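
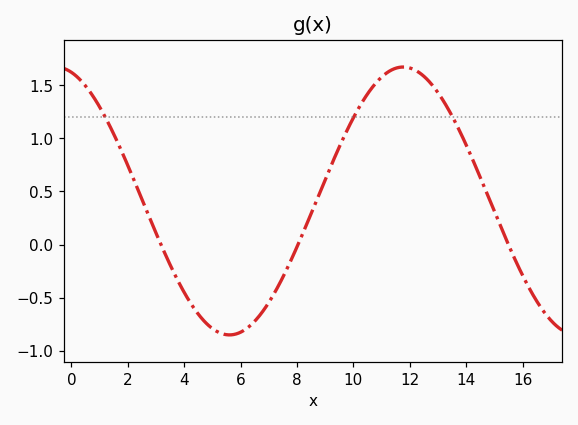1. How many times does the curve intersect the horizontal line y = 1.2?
3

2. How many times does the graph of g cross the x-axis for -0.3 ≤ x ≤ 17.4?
3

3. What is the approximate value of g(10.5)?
1.4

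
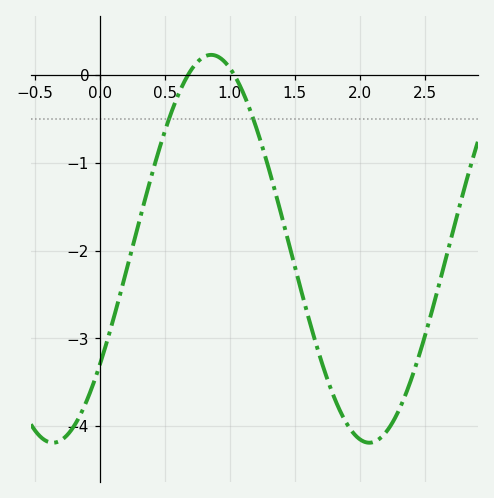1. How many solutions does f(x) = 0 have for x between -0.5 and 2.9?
2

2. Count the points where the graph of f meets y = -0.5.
2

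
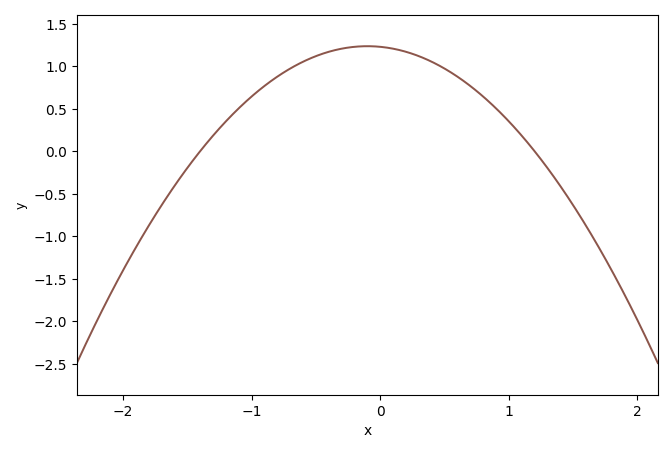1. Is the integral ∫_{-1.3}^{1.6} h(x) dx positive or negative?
positive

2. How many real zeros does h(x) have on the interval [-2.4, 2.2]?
2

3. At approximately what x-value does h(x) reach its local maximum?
-0.1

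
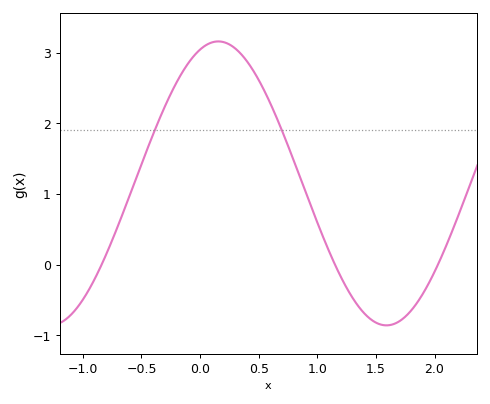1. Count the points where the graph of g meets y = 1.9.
2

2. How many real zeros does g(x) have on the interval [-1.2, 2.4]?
3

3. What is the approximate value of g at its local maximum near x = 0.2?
3.2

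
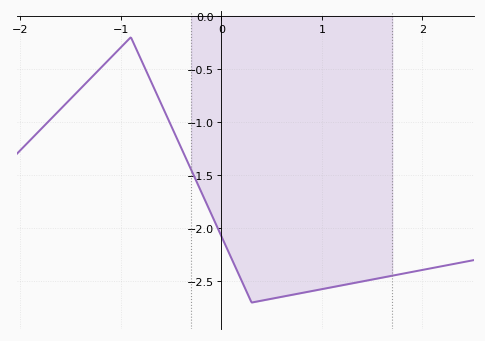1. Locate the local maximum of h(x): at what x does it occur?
-0.9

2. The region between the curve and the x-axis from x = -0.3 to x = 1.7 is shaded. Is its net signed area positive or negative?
negative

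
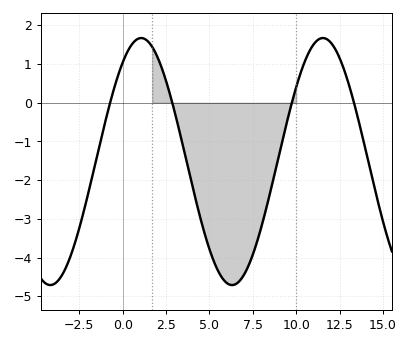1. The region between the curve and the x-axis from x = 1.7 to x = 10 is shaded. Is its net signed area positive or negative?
negative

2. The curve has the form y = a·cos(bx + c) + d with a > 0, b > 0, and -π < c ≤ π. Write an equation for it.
y = 3.19cos(0.6x - 0.64) - 1.52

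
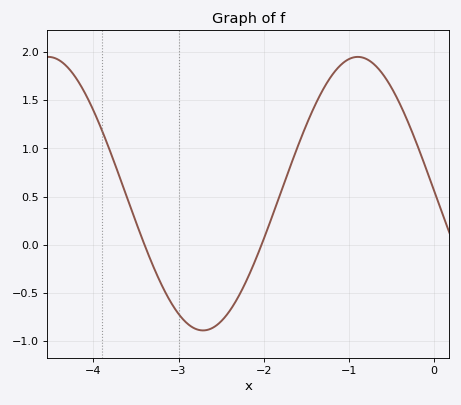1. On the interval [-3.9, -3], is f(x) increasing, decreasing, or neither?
decreasing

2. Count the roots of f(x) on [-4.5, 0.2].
2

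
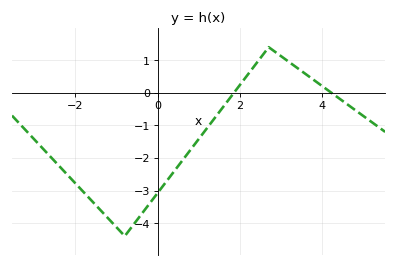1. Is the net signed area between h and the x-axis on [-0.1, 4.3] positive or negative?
negative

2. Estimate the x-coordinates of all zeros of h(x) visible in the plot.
1.8, 4.2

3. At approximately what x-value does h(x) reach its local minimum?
-0.8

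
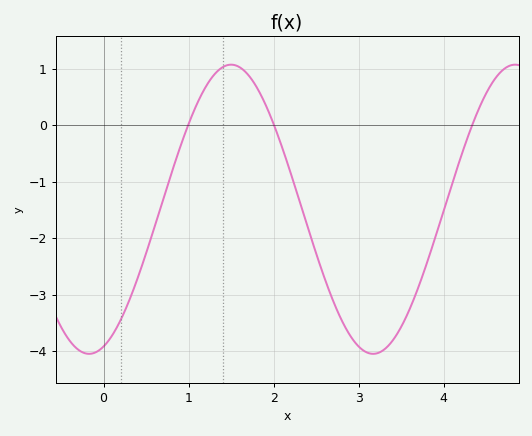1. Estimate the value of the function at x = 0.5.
-2.27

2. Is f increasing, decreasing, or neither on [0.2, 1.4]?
increasing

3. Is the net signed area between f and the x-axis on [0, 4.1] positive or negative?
negative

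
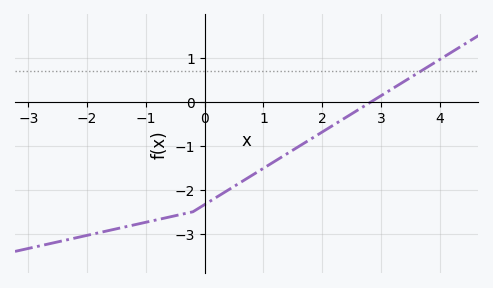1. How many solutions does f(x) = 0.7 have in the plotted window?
1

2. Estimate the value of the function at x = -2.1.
-3.1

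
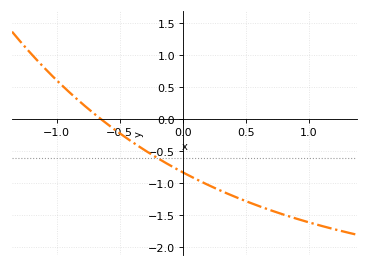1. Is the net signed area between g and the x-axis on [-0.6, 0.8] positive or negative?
negative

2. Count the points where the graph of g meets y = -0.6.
1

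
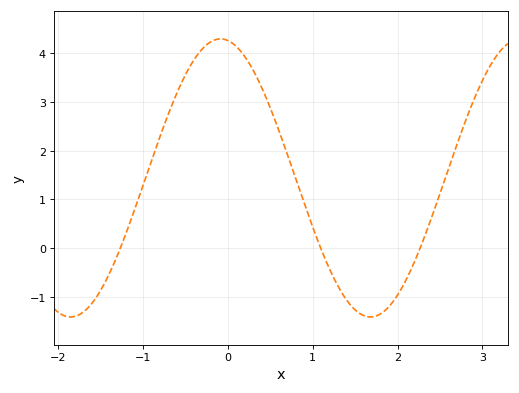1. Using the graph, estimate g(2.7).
2.1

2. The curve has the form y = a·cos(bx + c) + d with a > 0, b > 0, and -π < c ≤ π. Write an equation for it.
y = 2.85cos(1.8x + 0.15) + 1.44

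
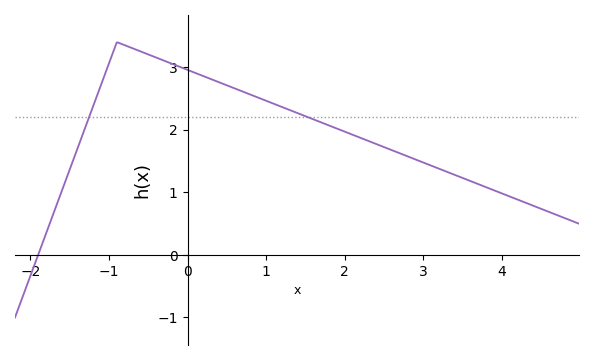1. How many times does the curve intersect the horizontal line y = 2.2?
2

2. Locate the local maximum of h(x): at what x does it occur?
-0.9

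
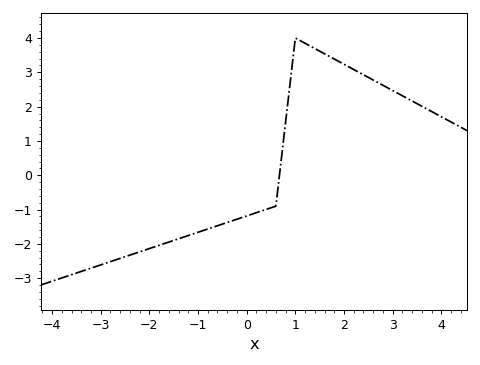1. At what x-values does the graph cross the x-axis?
0.673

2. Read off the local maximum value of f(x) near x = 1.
4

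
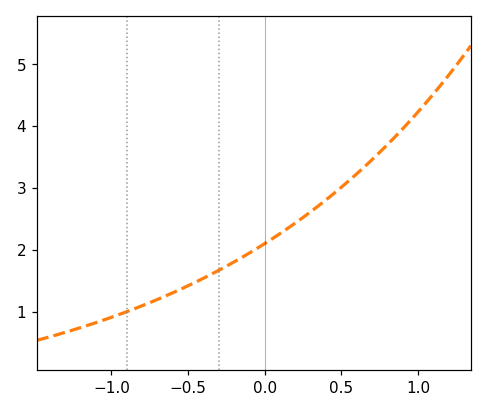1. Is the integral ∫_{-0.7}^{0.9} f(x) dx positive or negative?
positive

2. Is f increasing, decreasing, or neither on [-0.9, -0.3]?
increasing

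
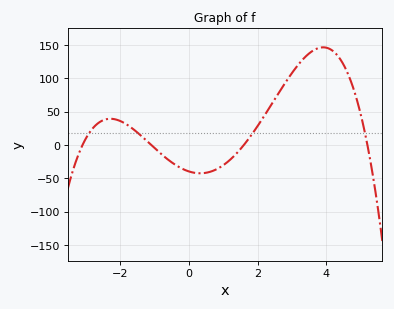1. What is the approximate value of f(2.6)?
75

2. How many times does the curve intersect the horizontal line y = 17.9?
4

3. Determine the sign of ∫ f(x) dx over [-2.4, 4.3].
positive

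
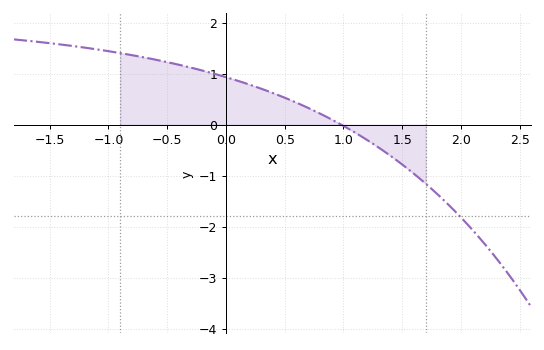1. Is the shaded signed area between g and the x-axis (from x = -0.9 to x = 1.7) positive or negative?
positive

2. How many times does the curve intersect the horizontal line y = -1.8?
1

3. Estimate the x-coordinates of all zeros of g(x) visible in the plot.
0.979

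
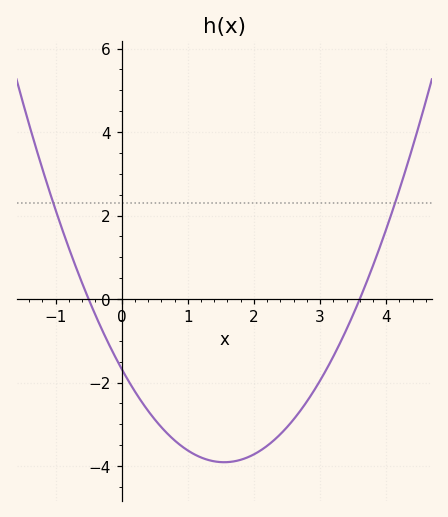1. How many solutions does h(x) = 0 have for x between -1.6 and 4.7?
2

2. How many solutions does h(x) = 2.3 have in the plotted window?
2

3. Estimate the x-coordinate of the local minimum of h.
1.55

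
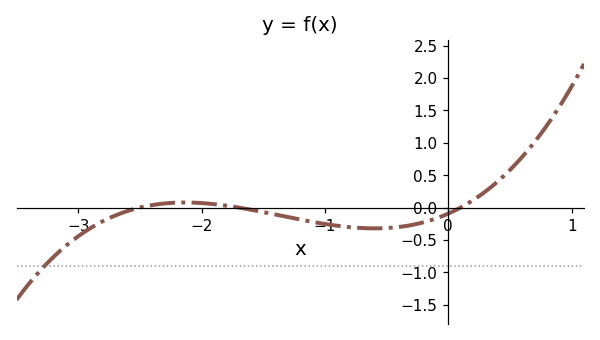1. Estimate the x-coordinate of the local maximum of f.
-2.14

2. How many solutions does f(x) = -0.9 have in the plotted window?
1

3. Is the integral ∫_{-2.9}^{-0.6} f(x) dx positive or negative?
negative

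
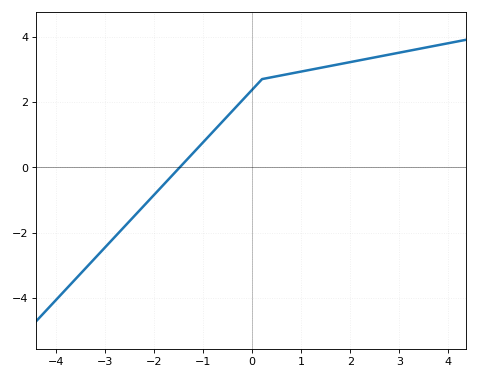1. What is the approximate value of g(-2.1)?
-1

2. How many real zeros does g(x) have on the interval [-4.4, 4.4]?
1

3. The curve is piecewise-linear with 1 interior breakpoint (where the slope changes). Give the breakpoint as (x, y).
(0.2, 2.7)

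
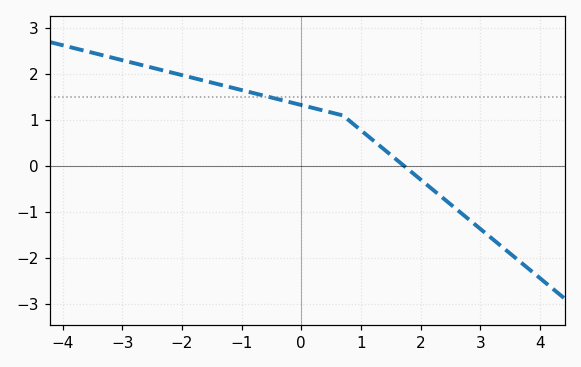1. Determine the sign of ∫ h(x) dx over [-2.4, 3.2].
positive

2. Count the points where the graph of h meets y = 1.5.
1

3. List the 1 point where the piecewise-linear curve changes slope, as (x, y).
(0.7, 1.1)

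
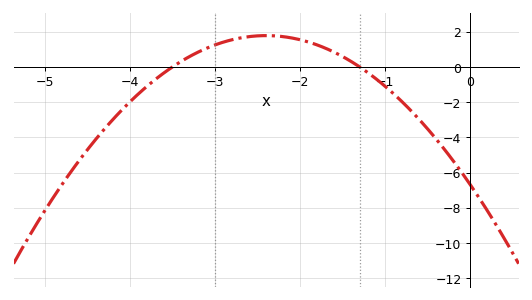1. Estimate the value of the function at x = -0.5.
-3.53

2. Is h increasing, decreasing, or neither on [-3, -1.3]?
neither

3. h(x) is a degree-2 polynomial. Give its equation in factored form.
y = -1.47(x + 3.5)(x + 1.3)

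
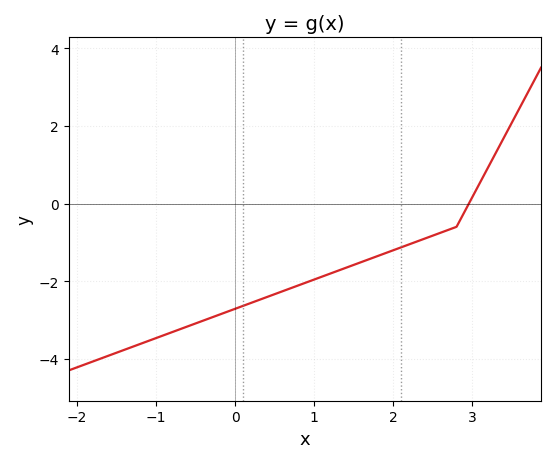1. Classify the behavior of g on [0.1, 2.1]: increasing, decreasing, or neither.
increasing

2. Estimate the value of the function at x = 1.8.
-1.35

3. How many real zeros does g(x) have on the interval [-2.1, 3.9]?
1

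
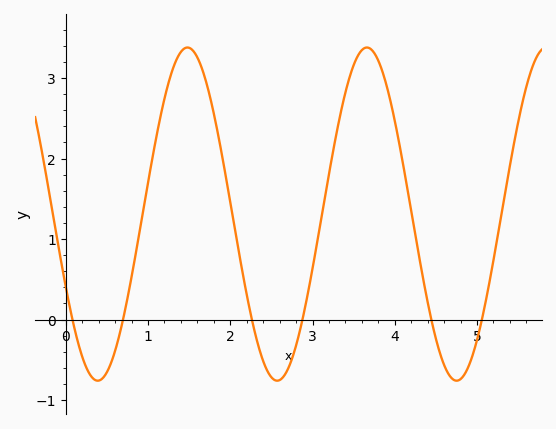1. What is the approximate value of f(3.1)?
1.2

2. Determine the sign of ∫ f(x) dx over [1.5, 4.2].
positive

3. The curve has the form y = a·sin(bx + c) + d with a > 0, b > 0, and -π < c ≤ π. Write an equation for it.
y = 2.07sin(2.9x - 2.7) + 1.31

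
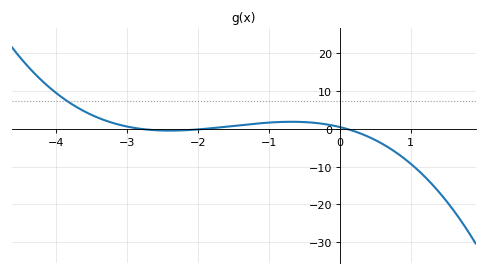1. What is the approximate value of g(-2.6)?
0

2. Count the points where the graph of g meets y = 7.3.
1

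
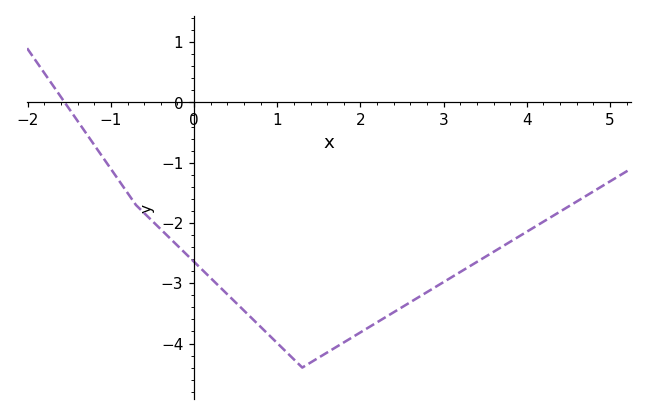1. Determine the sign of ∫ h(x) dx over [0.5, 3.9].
negative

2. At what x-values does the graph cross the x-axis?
-1.6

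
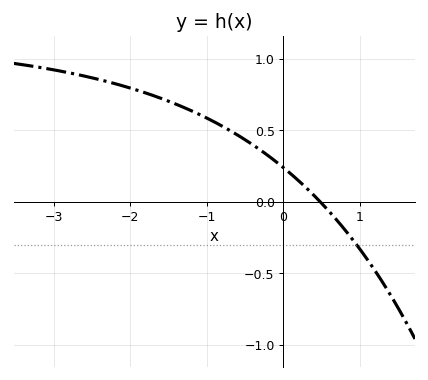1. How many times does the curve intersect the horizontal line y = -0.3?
1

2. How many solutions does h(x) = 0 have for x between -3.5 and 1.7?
1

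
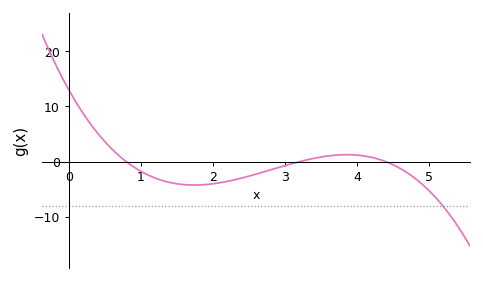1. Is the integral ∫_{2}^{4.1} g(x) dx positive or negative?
negative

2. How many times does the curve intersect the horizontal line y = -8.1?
1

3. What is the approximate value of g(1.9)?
-4.15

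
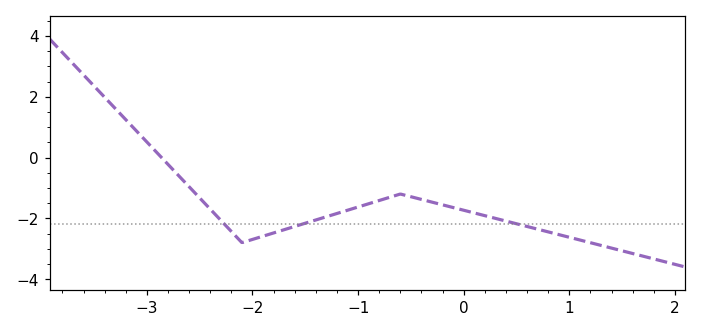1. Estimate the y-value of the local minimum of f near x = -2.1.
-2.8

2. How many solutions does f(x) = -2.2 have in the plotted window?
3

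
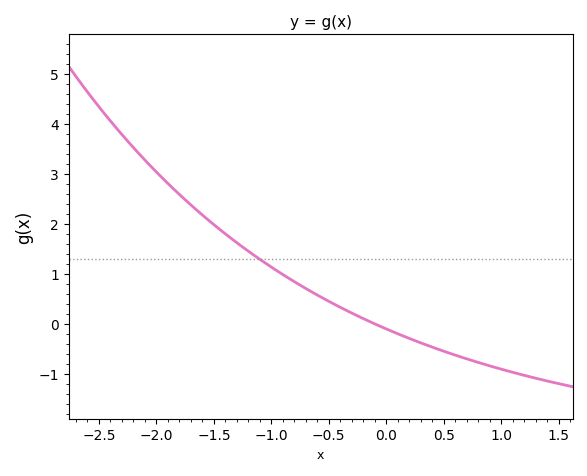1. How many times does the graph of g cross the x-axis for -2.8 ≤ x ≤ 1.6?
1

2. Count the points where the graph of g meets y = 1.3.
1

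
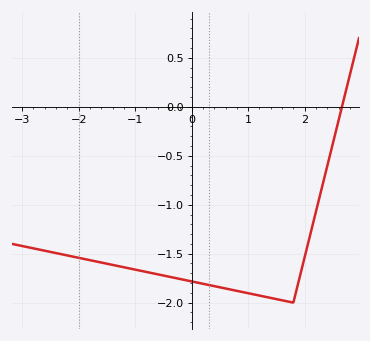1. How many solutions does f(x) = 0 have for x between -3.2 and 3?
1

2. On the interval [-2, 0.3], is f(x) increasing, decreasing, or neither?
decreasing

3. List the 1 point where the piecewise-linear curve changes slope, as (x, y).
(1.8, -2)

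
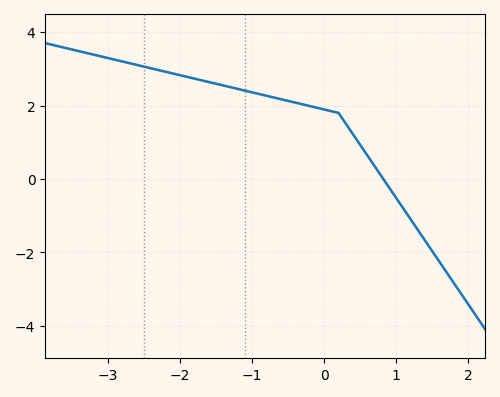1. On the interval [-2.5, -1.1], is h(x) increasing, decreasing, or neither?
decreasing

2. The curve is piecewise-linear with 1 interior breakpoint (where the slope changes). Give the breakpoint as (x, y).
(0.2, 1.8)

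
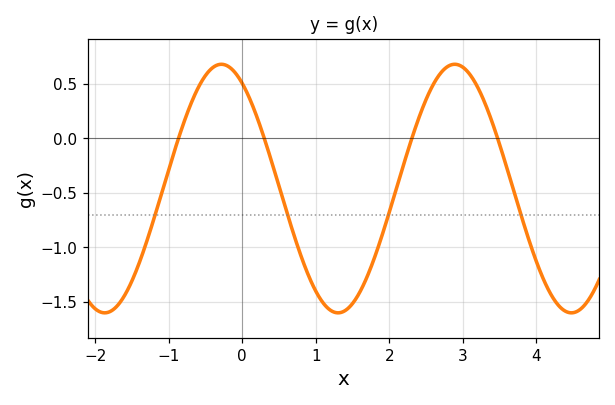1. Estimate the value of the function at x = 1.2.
-1.6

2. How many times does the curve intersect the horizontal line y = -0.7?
4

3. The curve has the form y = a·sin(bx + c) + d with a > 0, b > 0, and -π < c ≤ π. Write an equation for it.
y = 1.14sin(2x + 2.1) - 0.46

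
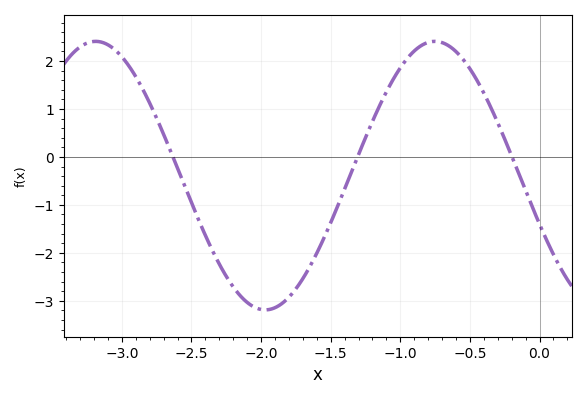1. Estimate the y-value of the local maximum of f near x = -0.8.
2.4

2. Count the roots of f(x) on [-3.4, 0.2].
3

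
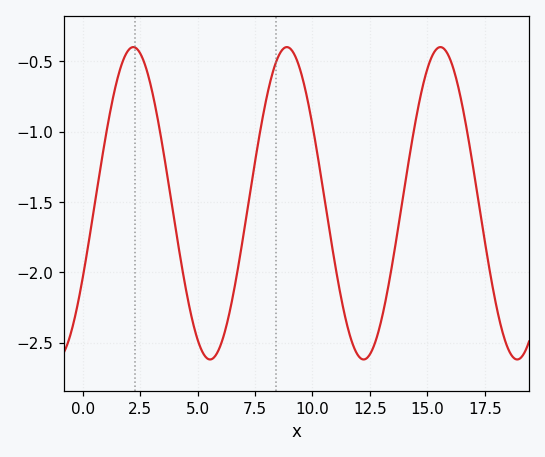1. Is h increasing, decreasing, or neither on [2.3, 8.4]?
neither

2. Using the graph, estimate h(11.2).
-2.14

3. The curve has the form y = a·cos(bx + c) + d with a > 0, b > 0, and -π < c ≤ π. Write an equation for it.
y = 1.11cos(0.94x - 2.07) - 1.51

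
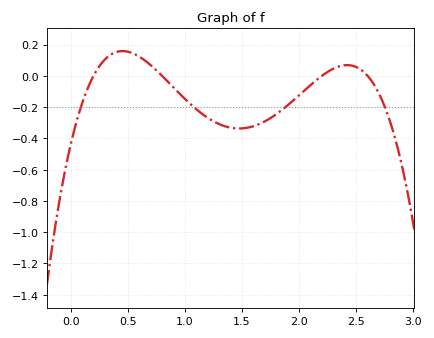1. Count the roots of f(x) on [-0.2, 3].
4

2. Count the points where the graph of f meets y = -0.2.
4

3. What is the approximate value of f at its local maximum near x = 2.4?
0.068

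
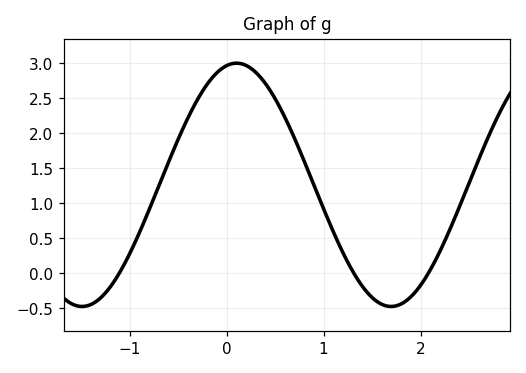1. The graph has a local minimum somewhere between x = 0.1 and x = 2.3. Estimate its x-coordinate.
1.7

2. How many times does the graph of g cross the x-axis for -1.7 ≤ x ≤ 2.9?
3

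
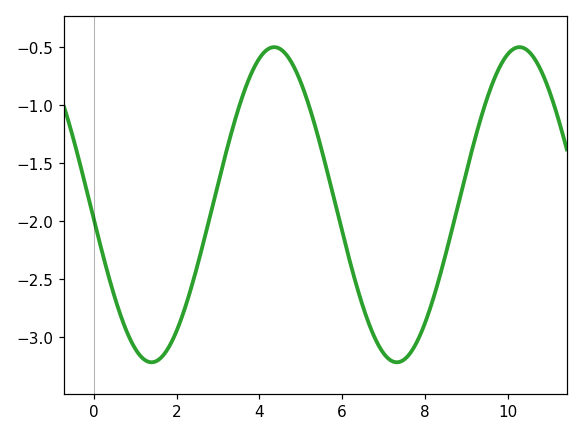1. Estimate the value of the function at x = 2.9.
-1.83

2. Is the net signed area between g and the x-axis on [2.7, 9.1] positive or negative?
negative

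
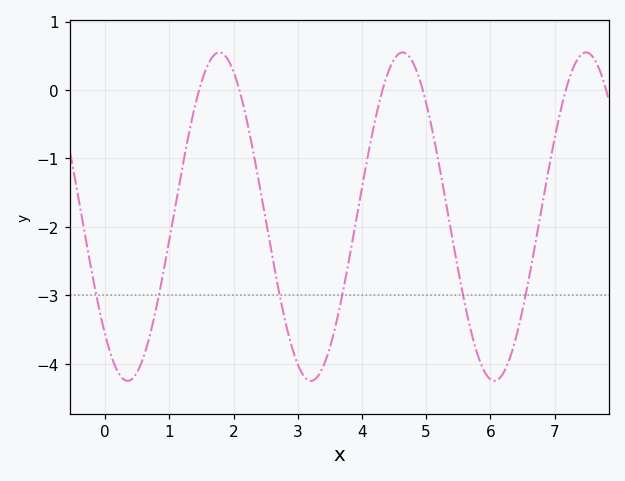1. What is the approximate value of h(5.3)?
-1.6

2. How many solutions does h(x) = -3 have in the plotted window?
6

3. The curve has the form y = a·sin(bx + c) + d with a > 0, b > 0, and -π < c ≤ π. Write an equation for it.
y = 2.4sin(2.2x - 2.3) - 1.85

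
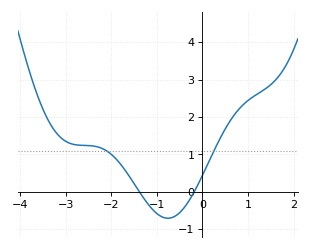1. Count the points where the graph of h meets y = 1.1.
2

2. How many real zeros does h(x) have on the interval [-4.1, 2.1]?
2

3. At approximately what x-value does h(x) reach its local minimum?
-0.8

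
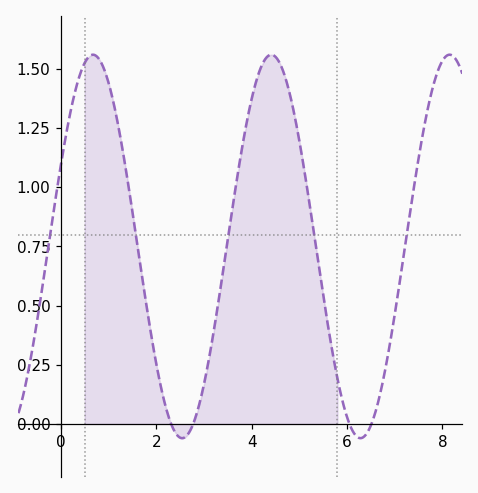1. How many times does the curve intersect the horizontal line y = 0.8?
5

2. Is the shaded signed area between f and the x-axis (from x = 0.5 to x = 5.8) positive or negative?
positive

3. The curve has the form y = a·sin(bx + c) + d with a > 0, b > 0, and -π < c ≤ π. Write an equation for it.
y = 0.81sin(1.7x + 0.44) + 0.75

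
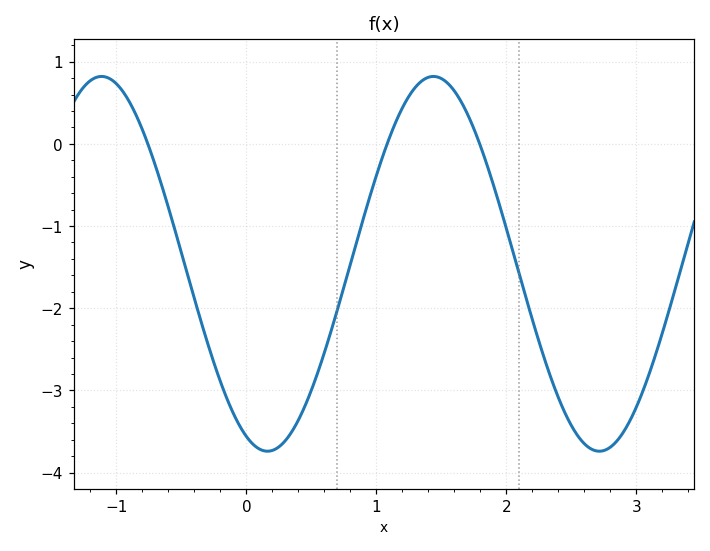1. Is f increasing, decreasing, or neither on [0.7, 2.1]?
neither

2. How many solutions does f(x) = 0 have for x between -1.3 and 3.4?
3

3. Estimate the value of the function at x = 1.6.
0.644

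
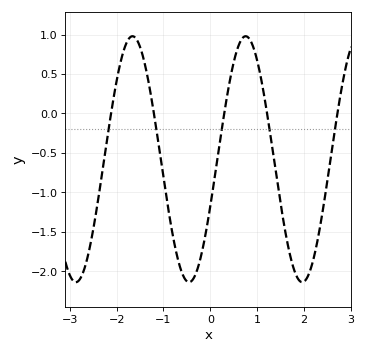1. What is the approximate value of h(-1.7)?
0.95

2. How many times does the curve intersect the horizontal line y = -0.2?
5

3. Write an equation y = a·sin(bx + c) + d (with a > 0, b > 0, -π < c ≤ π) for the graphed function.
y = 1.56sin(2.6x - 0.39) - 0.58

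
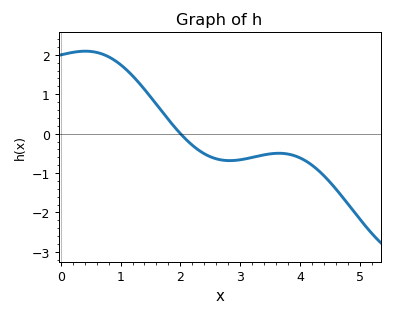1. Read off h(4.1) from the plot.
-0.7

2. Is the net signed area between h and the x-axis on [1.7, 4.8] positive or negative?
negative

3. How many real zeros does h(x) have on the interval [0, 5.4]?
1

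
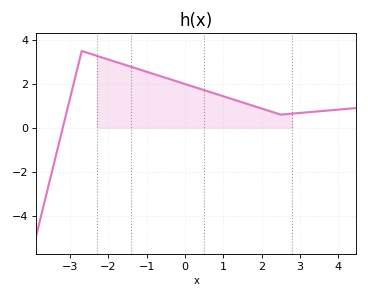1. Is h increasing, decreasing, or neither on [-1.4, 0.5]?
decreasing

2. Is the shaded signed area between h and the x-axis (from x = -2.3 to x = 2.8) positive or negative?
positive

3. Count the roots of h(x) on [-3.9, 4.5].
1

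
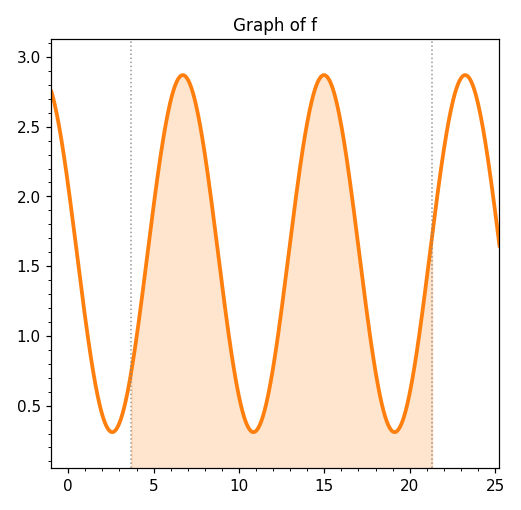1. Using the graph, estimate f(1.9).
0.477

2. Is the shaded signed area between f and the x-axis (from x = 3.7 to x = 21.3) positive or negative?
positive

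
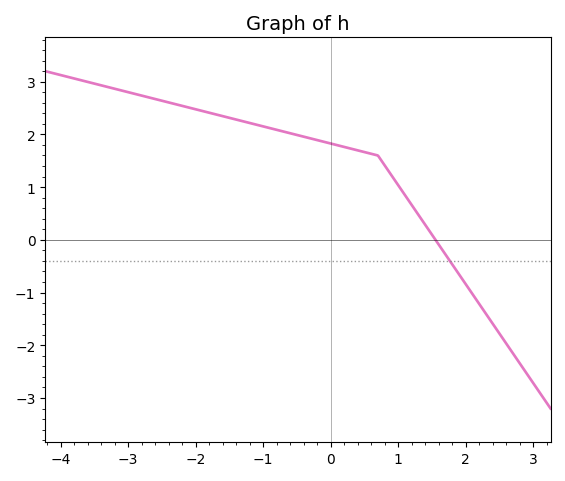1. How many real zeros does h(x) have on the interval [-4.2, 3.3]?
1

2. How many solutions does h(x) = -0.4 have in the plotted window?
1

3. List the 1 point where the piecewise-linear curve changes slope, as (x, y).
(0.7, 1.6)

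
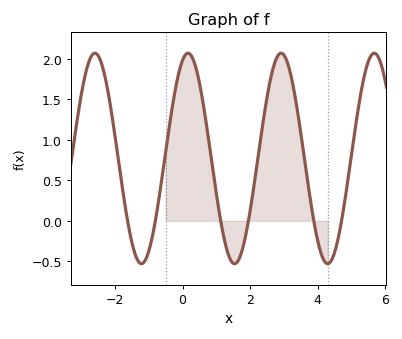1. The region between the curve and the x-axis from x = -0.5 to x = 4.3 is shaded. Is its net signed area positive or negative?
positive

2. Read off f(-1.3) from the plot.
-0.506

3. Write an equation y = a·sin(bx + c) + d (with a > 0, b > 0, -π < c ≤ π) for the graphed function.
y = 1.3sin(2.28x + 1.2) + 0.77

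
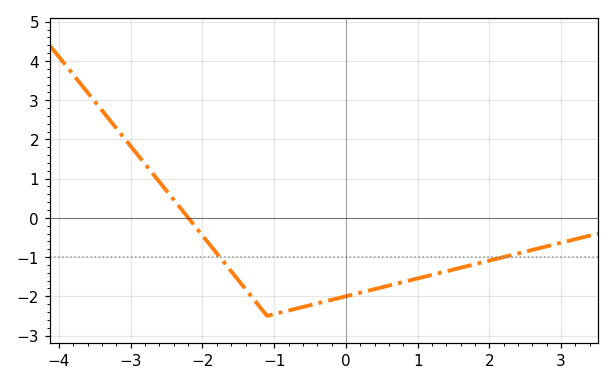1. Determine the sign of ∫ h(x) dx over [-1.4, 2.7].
negative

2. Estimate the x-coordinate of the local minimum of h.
-1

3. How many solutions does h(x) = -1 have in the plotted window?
2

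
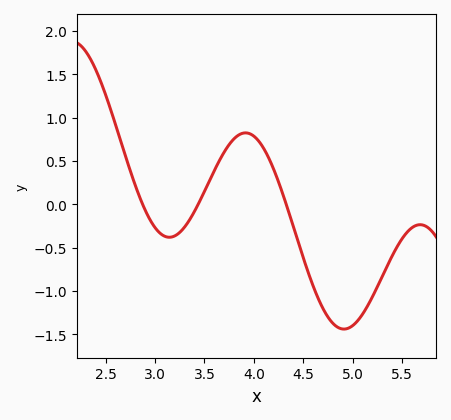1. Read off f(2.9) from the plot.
-0.065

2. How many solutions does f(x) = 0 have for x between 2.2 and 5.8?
3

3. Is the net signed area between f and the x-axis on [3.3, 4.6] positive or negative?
positive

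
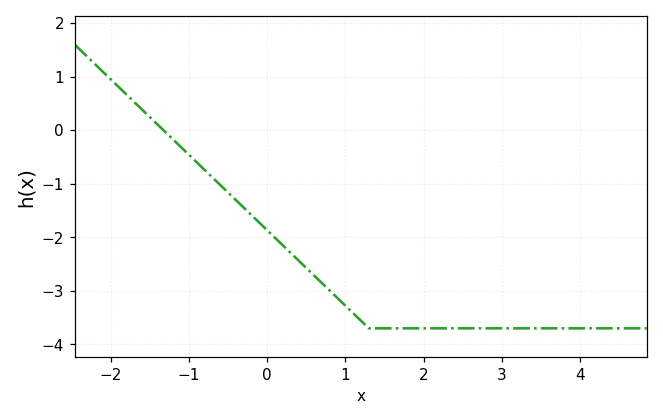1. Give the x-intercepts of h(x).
-1.3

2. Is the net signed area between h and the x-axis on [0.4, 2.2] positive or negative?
negative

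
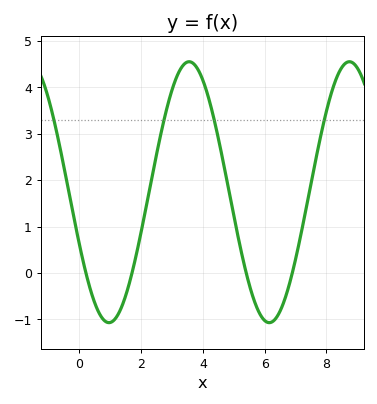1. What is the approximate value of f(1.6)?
-0.266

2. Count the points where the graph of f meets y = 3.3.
4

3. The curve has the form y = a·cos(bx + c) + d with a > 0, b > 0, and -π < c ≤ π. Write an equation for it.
y = 2.81cos(1.21x + 1.98) + 1.74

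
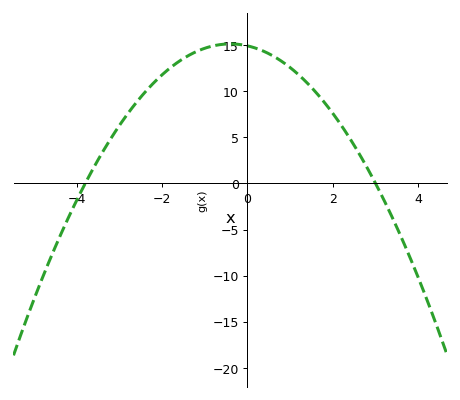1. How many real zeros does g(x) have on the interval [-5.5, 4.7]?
2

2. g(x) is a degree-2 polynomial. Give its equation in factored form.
y = -1.31(x + 3.8)(x - 3)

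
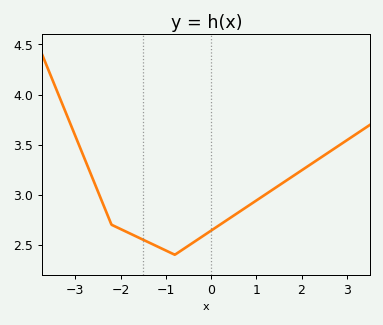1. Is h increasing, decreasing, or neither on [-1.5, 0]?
neither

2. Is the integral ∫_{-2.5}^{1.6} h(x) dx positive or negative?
positive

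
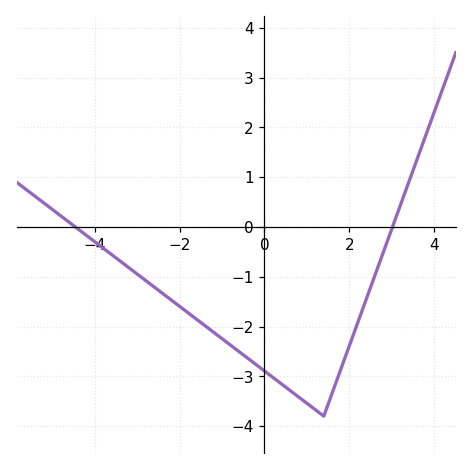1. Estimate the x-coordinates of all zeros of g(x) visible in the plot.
-4.46, 3.02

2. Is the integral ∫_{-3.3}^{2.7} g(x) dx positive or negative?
negative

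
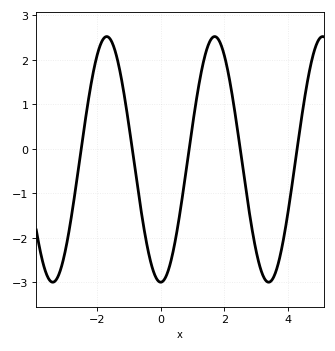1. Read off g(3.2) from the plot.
-2.83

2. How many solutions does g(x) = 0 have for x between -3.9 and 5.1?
5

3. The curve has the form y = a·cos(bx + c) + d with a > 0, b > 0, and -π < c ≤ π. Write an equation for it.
y = 2.76cos(1.85x - 3.13) - 0.24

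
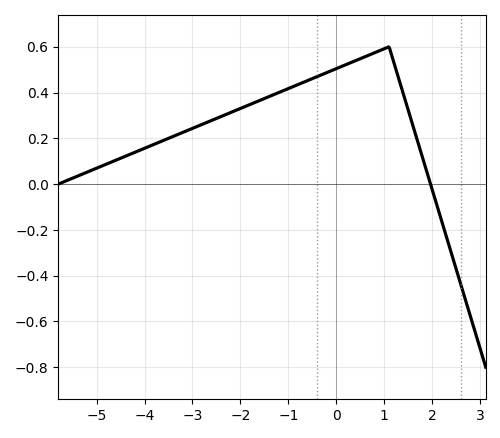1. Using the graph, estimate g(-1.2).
0.4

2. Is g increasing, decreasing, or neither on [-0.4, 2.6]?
neither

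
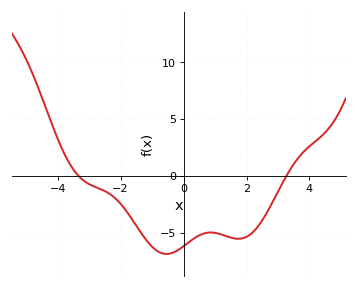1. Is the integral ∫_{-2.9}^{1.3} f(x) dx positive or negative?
negative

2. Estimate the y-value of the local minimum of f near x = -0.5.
-6.86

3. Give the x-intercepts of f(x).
-3.34, 3.27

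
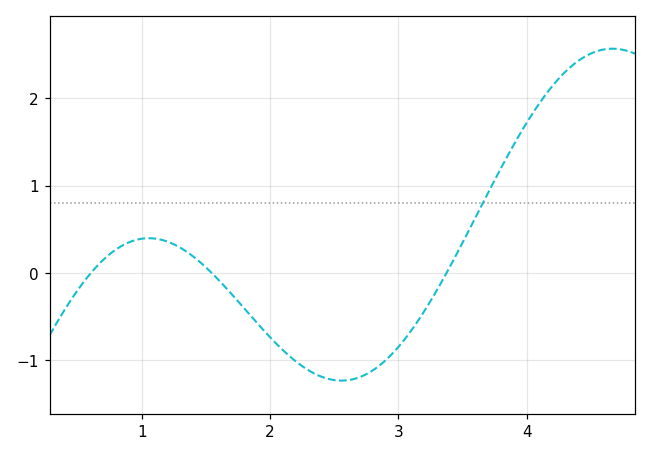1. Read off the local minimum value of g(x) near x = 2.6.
-1.2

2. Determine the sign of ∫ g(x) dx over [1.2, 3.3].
negative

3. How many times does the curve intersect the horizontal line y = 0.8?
1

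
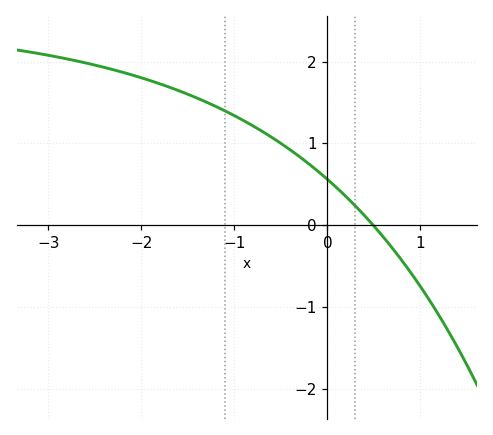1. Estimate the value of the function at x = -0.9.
1.28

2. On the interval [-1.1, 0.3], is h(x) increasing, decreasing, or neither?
decreasing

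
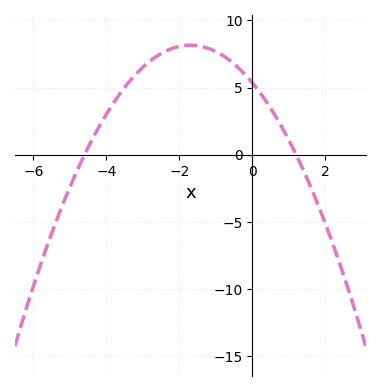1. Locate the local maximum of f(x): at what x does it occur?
-1.7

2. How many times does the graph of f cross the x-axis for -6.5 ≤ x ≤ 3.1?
2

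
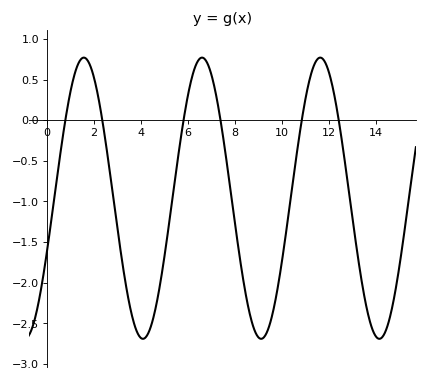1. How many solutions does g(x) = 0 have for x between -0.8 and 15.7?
6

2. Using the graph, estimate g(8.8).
-2.55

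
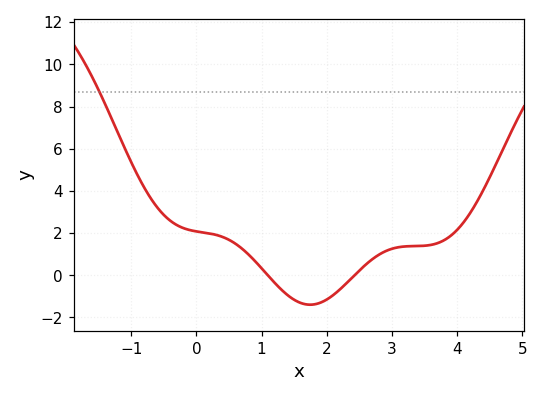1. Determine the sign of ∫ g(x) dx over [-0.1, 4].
positive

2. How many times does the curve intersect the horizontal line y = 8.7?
1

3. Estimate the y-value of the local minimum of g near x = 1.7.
-1.4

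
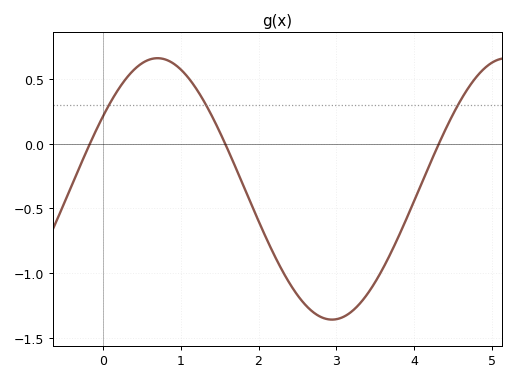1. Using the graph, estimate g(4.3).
-0.026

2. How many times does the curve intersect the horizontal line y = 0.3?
3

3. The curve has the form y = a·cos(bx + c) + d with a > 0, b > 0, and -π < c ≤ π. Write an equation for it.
y = 1.01cos(1.4x - 0.982) - 0.35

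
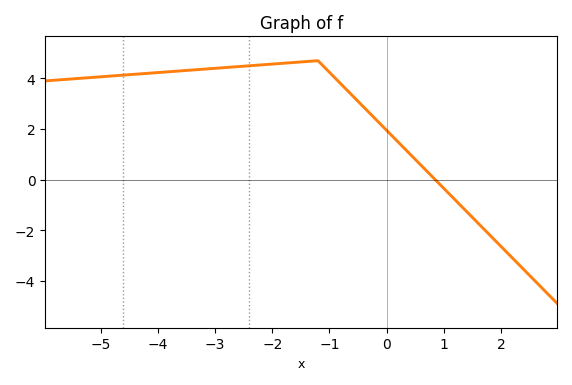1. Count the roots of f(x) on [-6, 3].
1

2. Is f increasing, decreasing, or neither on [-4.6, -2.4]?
increasing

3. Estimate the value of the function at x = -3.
4.4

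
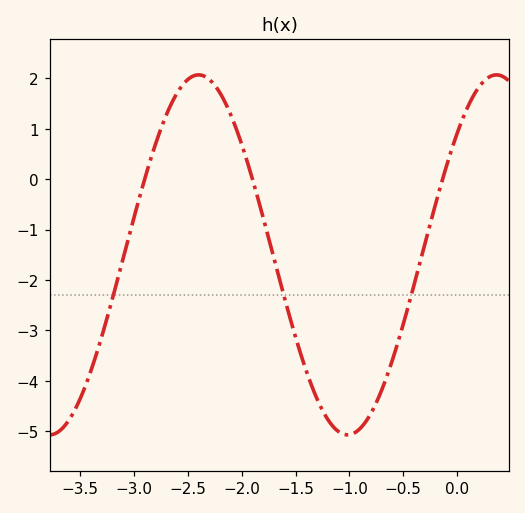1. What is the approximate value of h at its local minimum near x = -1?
-5.1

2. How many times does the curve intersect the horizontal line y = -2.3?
3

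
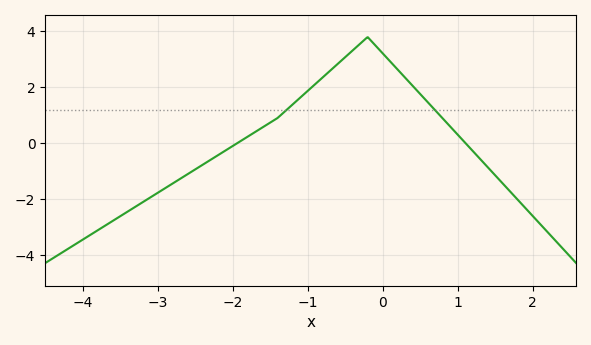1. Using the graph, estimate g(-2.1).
-0.274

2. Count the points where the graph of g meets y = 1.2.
2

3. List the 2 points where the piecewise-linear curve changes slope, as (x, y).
(-1.4, 0.9); (-0.2, 3.8)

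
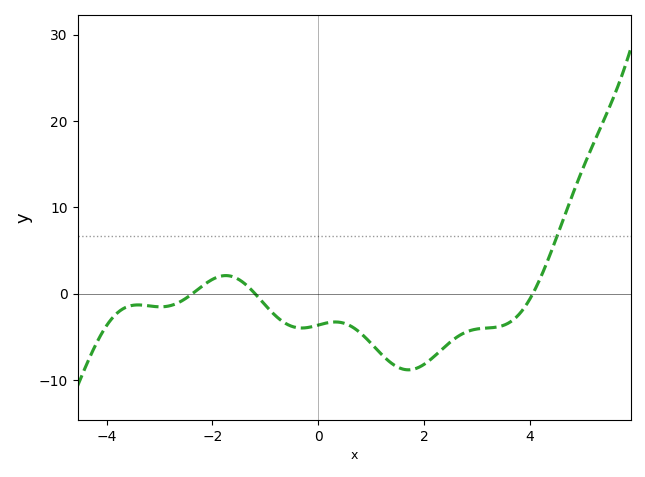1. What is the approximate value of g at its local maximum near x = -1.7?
2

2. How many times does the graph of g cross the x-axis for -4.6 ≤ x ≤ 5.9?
3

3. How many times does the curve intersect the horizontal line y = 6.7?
1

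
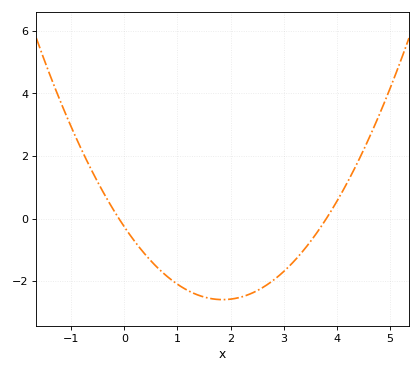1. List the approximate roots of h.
-0.1, 3.8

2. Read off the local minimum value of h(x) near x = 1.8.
-2.59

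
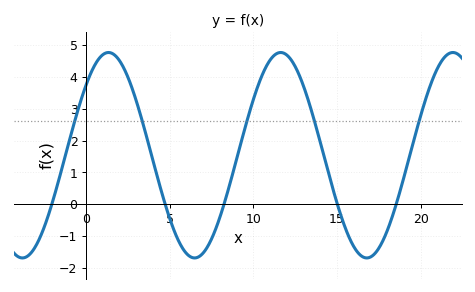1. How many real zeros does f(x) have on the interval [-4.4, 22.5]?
5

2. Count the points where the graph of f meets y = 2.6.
5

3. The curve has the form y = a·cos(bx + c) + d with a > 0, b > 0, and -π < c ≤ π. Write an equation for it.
y = 3.22cos(0.61x - 0.81) + 1.54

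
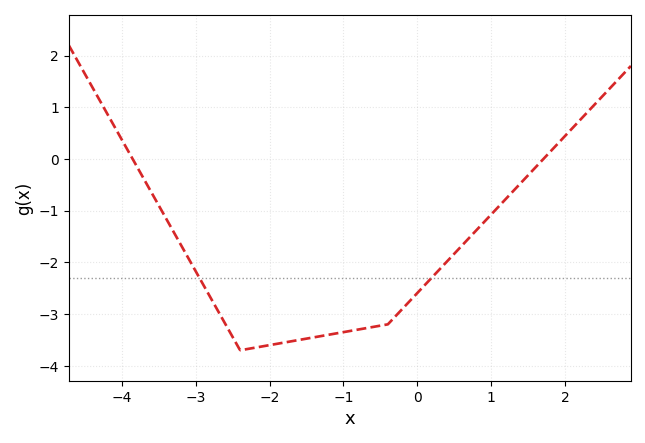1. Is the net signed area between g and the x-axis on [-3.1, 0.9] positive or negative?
negative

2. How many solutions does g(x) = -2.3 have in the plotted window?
2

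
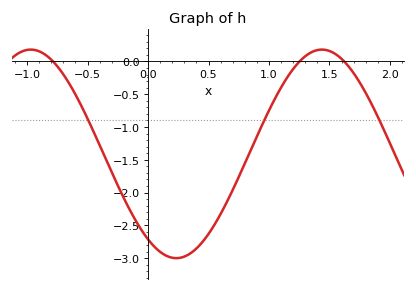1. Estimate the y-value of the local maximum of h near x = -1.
0.18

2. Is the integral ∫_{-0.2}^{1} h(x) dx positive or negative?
negative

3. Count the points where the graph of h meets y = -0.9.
3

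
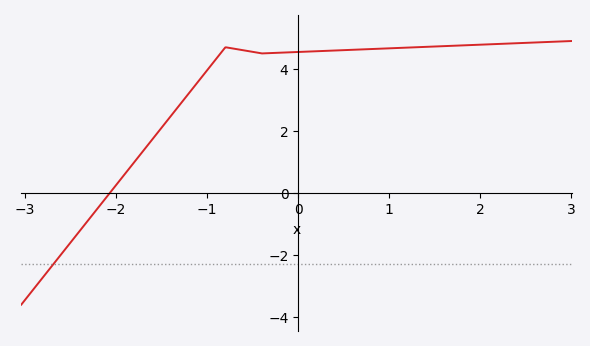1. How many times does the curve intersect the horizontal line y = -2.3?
1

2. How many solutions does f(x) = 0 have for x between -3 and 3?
1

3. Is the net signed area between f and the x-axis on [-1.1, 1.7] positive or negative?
positive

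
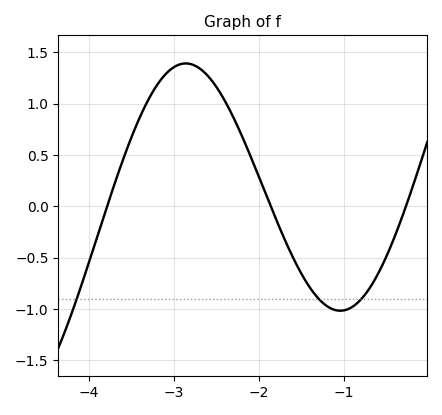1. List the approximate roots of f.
-3.8, -1.9, -0.3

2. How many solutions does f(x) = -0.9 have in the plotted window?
3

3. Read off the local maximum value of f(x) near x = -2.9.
1.4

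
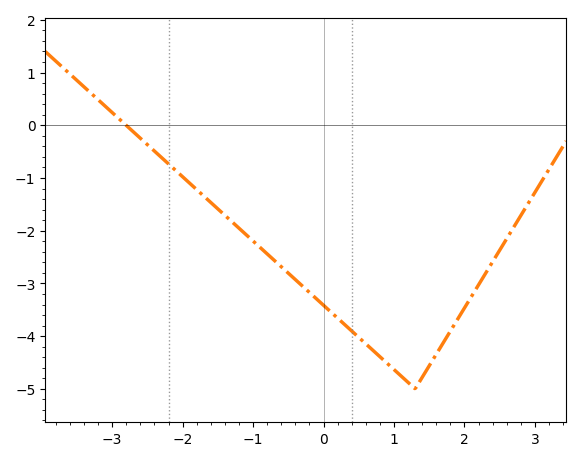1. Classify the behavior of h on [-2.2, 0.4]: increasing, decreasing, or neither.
decreasing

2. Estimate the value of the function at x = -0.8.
-2.4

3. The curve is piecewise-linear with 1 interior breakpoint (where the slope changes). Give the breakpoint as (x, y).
(1.3, -5)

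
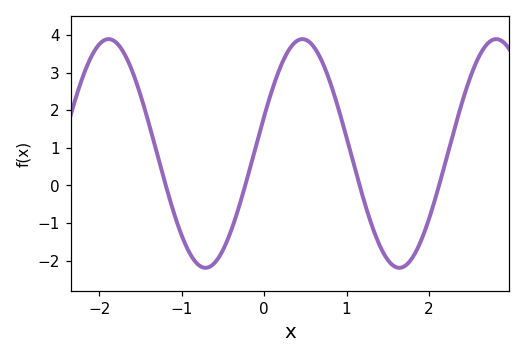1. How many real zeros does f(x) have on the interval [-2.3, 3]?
4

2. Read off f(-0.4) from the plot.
-1.2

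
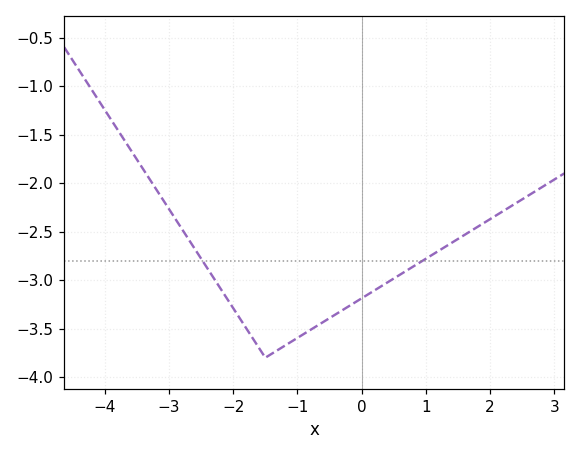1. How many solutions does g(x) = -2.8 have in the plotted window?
2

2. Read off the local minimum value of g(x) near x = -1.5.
-3.8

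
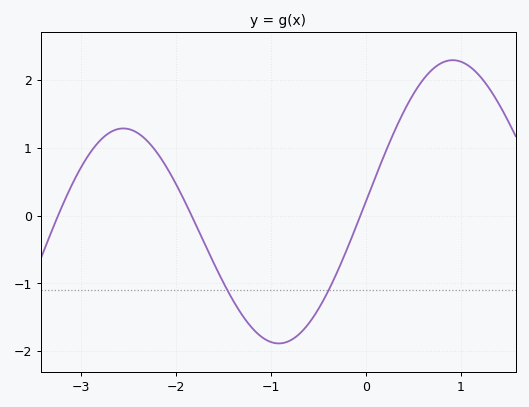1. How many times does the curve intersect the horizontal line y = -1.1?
2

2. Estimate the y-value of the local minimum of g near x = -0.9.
-1.89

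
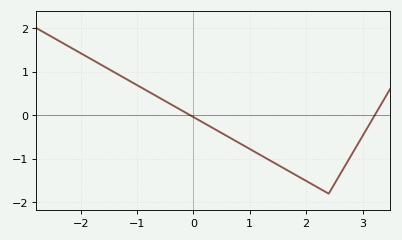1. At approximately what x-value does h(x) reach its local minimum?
2.4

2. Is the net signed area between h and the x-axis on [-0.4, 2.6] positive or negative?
negative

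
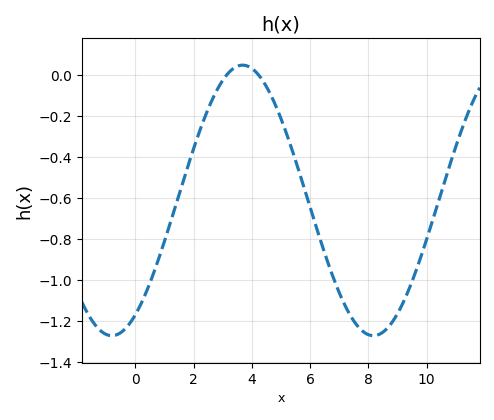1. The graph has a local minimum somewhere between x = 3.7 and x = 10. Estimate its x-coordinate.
8.17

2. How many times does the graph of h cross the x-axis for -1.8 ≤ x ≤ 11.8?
2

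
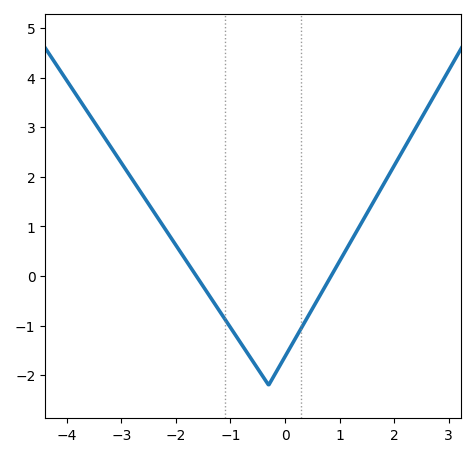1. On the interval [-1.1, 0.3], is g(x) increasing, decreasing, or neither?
neither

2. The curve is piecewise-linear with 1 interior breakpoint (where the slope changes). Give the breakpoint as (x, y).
(-0.3, -2.2)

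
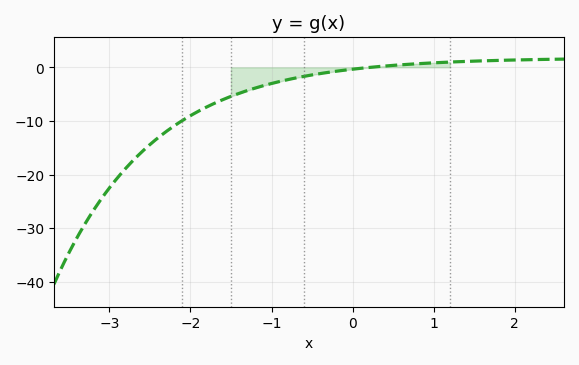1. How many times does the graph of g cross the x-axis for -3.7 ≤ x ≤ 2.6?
1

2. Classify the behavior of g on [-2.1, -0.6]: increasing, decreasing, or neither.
increasing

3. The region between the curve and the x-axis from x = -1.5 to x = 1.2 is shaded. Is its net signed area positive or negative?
negative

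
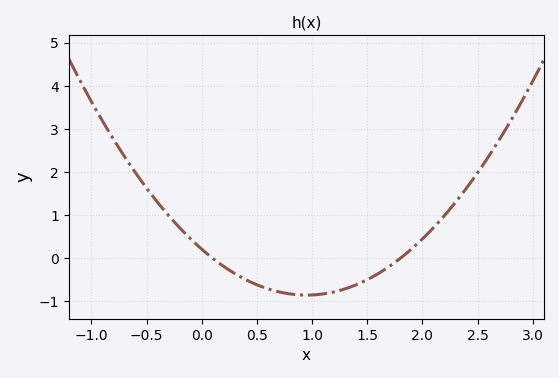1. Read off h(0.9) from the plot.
-0.85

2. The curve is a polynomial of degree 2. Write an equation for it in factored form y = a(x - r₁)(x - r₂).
y = 1.18(x - 0.1)(x - 1.8)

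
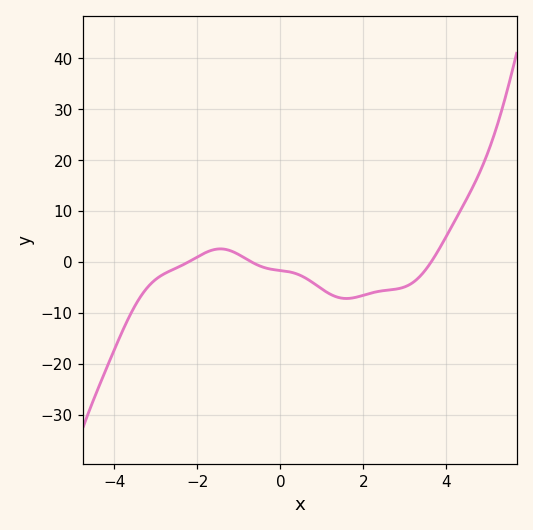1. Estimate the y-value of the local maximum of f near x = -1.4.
2.56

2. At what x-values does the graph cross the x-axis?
-2.22, -0.699, 3.63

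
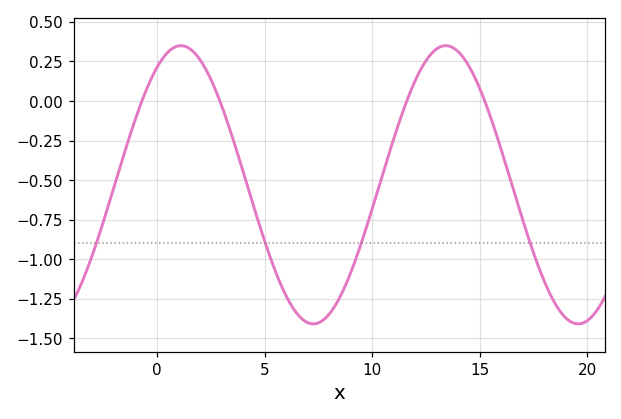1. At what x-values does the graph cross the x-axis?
-0.5, 3, 11.5, 15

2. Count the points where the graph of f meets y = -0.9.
4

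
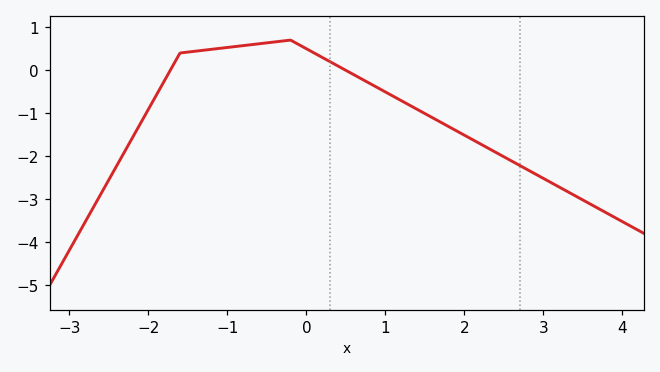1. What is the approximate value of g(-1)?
0.5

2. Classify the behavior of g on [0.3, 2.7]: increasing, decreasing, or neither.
decreasing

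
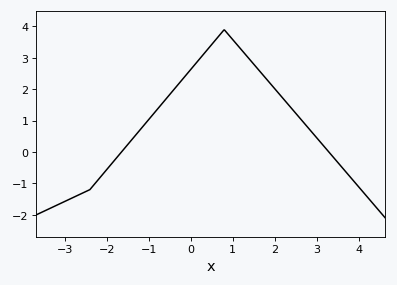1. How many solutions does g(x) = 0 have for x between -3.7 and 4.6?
2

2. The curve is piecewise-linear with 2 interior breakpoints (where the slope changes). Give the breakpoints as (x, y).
(-2.4, -1.2); (0.8, 3.9)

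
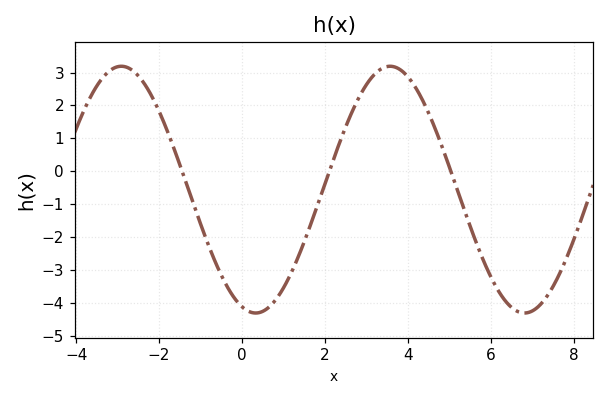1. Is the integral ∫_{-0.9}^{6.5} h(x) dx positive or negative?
negative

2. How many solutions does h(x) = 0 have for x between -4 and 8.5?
3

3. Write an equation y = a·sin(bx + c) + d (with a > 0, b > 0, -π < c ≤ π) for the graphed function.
y = 3.75sin(0.97x - 1.89) - 0.56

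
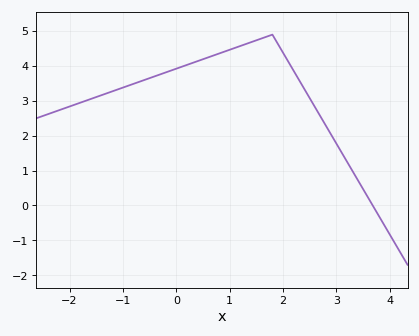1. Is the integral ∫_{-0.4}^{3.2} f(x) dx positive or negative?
positive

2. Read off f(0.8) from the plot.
4.36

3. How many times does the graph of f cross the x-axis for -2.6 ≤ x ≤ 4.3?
1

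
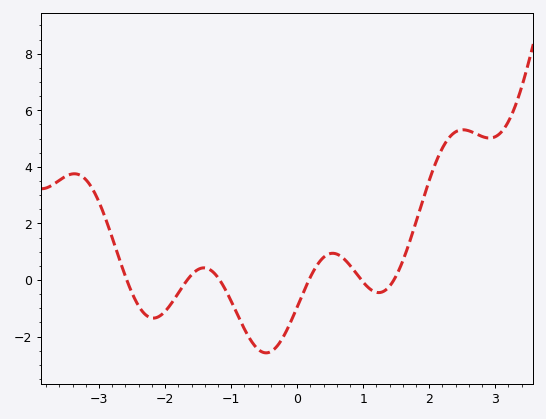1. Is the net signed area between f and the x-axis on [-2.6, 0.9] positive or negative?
negative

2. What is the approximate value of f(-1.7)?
-0.111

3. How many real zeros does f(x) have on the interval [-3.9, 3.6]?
6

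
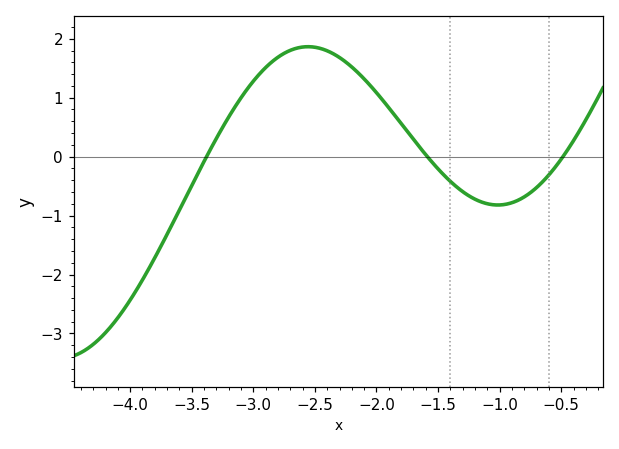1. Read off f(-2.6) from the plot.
1.86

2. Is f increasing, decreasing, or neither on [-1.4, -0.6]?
neither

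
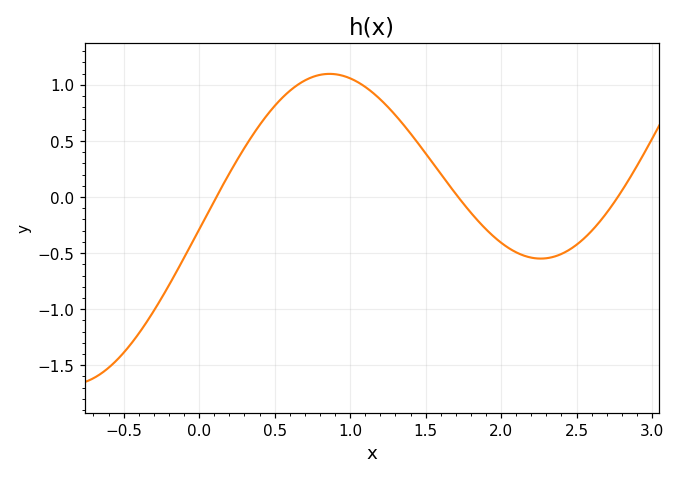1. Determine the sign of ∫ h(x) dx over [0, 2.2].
positive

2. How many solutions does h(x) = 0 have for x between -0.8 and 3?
3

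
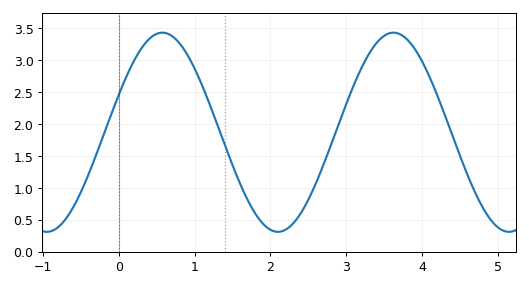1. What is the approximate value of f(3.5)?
3.38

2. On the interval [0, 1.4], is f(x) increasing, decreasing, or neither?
neither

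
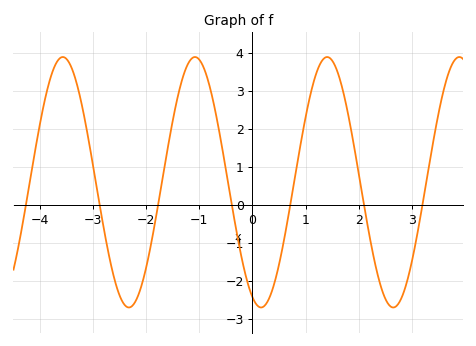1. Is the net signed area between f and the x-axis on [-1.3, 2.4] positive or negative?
positive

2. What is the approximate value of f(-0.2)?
-1.4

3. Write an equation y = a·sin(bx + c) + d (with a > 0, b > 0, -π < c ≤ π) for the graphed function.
y = 3.29sin(2.53x - 1.98) + 0.6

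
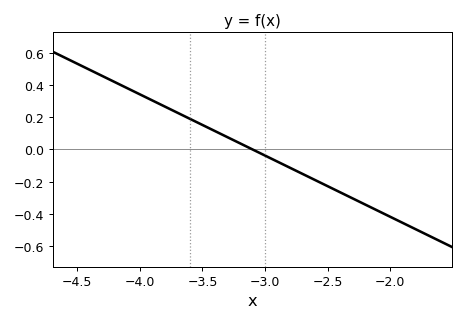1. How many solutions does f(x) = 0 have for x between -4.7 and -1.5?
1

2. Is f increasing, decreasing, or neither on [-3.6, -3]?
decreasing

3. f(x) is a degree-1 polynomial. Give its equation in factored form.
y = -0.38(x + 3.1)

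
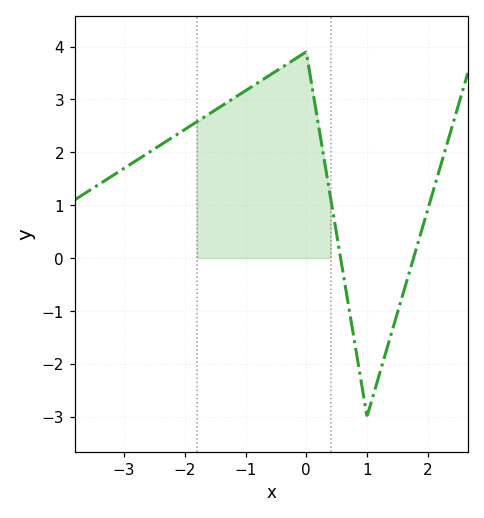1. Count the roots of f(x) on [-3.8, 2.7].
2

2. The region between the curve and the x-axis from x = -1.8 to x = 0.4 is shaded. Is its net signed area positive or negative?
positive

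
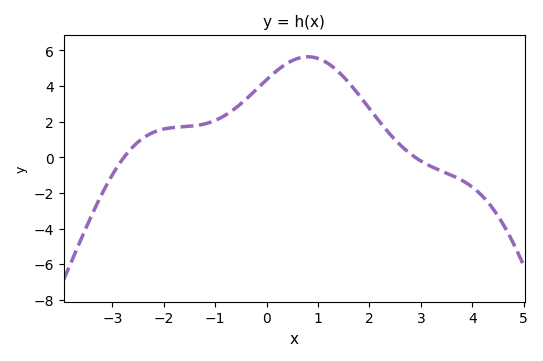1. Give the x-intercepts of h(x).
-2.77, 2.89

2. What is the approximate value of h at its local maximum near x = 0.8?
5.64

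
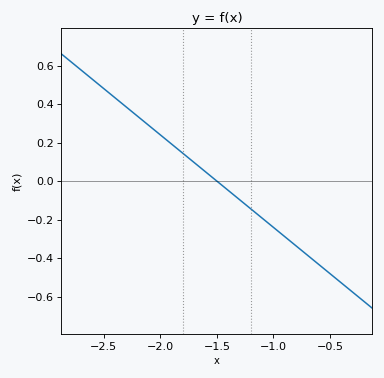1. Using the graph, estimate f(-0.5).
-0.48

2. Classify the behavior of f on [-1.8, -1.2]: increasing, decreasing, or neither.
decreasing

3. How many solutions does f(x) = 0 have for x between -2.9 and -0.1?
1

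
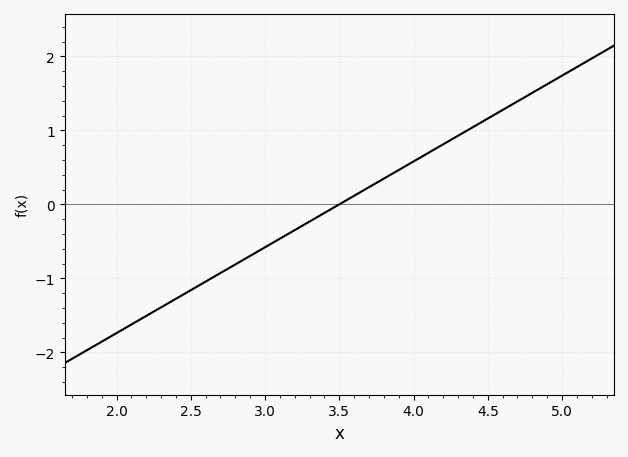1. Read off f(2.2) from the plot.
-1.51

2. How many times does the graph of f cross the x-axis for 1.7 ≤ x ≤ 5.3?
1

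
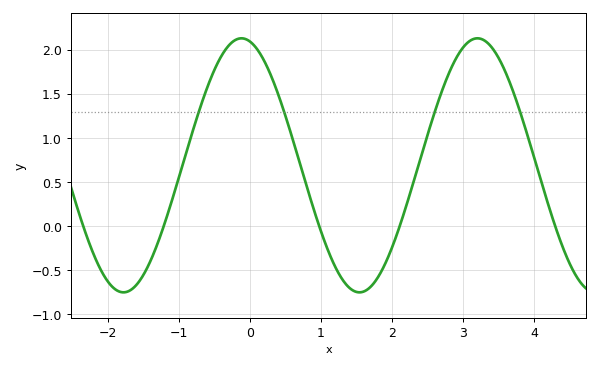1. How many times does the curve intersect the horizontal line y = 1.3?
4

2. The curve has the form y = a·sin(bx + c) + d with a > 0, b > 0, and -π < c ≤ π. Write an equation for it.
y = 1.44sin(1.9x + 1.8) + 0.69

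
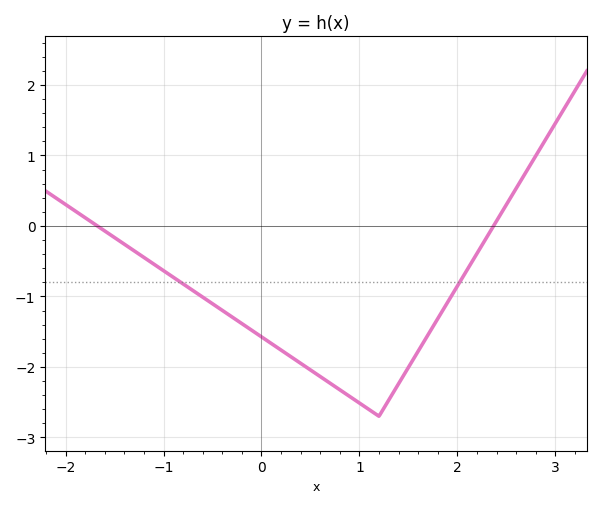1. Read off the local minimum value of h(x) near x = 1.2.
-2.7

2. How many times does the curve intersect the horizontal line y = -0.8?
2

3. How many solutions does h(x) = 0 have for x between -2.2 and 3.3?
2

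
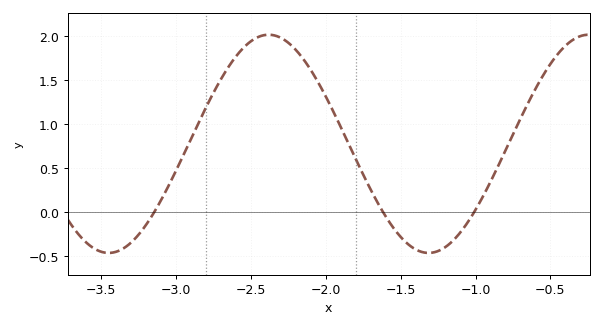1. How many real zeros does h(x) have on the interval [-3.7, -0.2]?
3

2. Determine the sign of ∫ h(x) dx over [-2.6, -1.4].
positive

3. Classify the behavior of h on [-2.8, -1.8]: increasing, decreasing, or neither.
neither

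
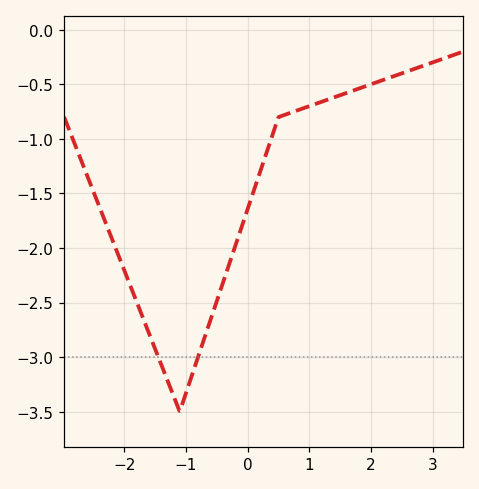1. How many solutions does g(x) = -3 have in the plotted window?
2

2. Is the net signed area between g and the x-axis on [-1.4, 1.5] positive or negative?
negative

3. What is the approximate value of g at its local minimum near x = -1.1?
-3.5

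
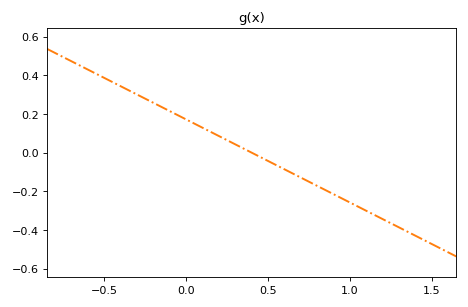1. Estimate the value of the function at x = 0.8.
-0.172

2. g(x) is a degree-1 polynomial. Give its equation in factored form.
y = -0.43(x - 0.4)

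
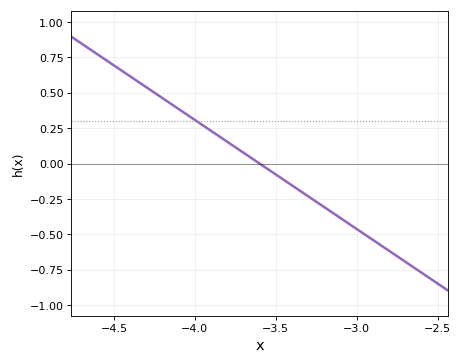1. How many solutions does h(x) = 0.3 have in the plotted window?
1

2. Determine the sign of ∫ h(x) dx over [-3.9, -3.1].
negative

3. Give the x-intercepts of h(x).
-3.6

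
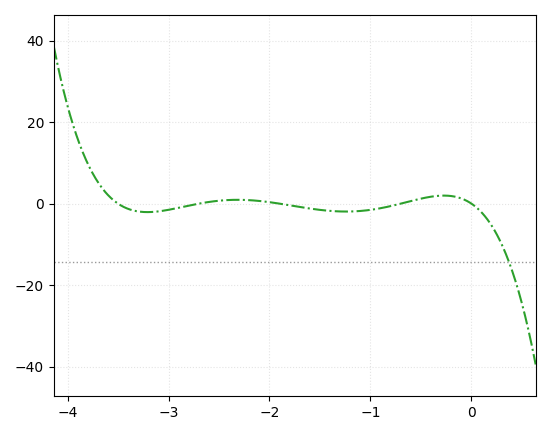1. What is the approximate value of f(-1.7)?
0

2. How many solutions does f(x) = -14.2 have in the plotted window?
1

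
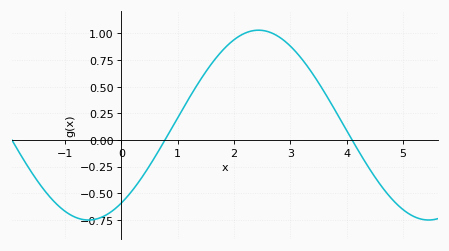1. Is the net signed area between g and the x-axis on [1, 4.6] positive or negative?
positive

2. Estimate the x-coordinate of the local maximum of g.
2.44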